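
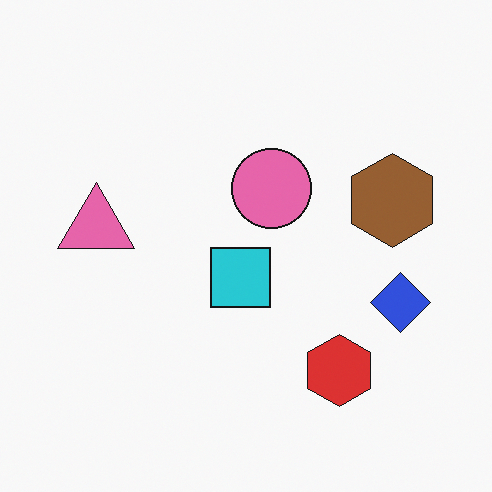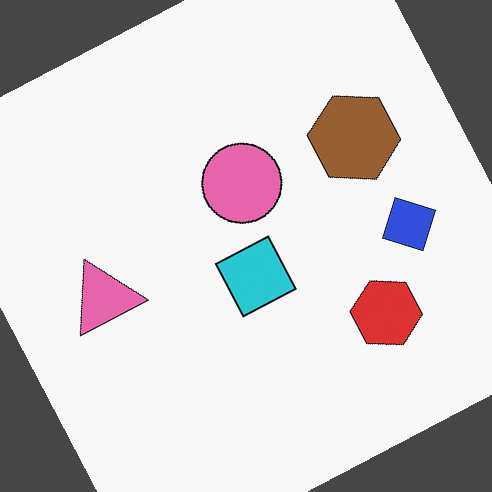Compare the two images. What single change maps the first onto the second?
Rotated counter-clockwise by a clearly visible amount.

Every shape is tilted by the same angle and the image corners show triangular fill wedges — a whole-image rotation by a non-right angle.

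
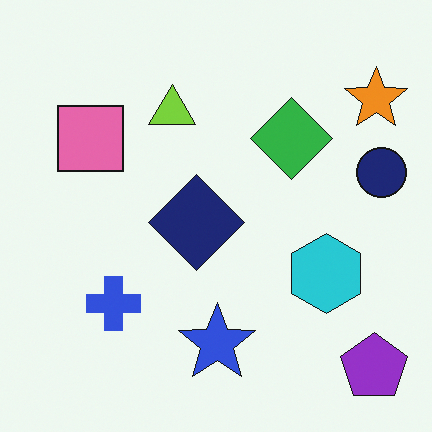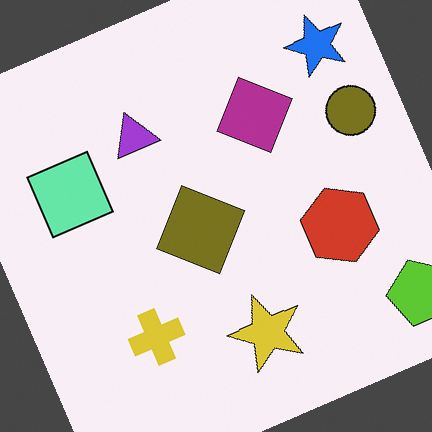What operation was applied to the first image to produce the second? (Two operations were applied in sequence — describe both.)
The transformation is: hue-shifted through roughly half the color wheel, then rotated counter-clockwise by a clearly visible amount.

Every shape's color has rotated by the same amount around the hue wheel — a uniform hue shift. Every shape is tilted by the same angle and the image corners show triangular fill wedges — a whole-image rotation by a non-right angle.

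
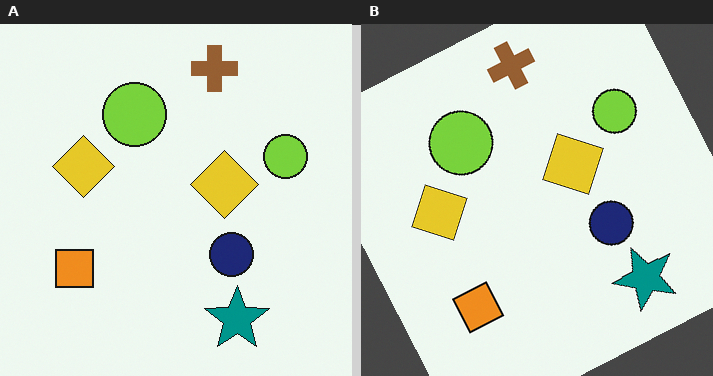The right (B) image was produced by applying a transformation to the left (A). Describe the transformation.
It was rotated counter-clockwise by a moderate amount.

Every shape is tilted by the same angle and the image corners show triangular fill wedges — a whole-image rotation by a non-right angle.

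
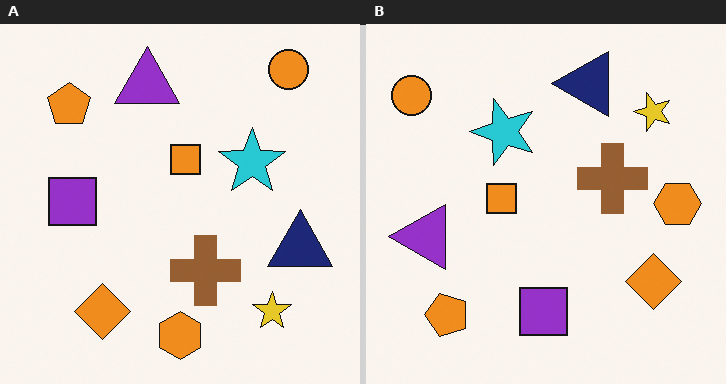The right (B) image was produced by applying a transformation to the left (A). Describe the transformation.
This is the original image rotated 90° counter-clockwise.

The orange circle sits in the top-right of the left (A) image and the top-left of the right (B) — consistent with a whole-image 90° counter-clockwise rotation.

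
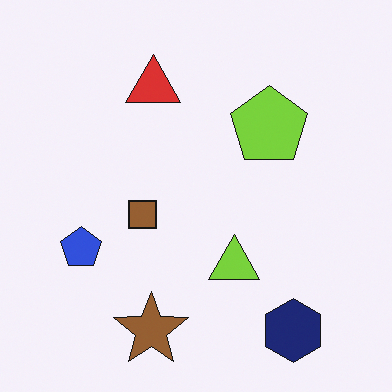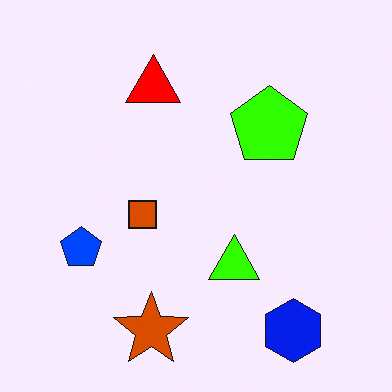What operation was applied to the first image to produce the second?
The image was made much more vivid (saturation change).

All colors are more vivid — a global saturation change.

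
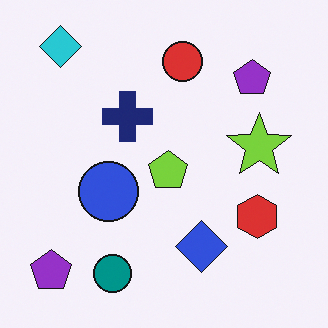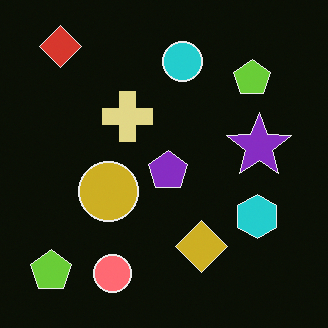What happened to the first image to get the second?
Color-inverted (negative).

The light background has become dark and every shape's color is its complement — a photographic negative.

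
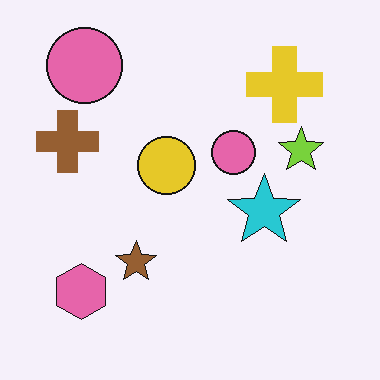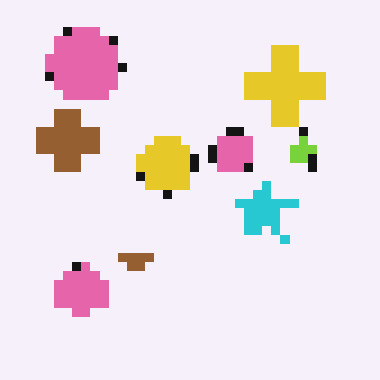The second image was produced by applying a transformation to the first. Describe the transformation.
The image was heavily pixelated into large blocks.

Shapes are reduced to large square blocks; fine edges and outlines are lost — a downscale-then-upscale (mosaic) effect.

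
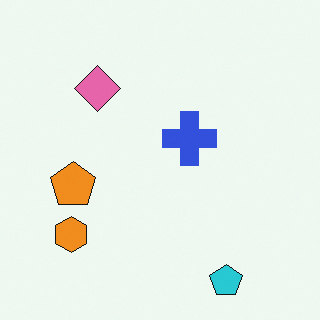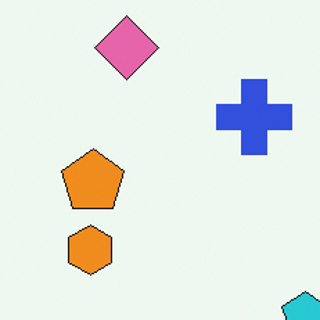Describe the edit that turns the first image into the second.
This is the original image cropped to a modestly smaller region and rescaled.

The visible shapes are larger and the field of view is narrower; shapes near the original edges may be partly or wholly outside the frame — a crop-and-rescale.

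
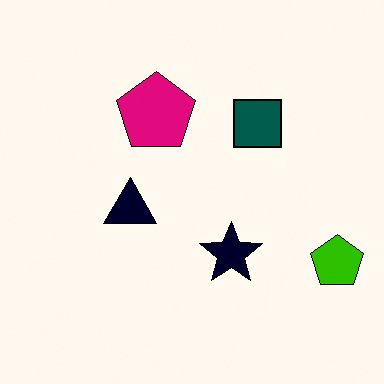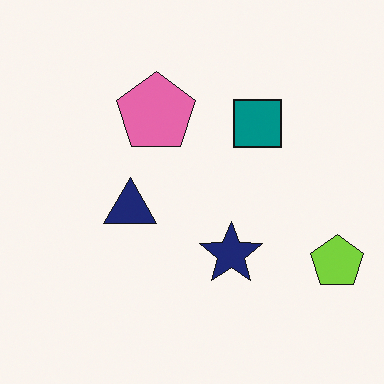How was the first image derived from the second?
The first image is the second given much higher contrast.

Tones are pushed away from mid-grey across the whole image — a global contrast change.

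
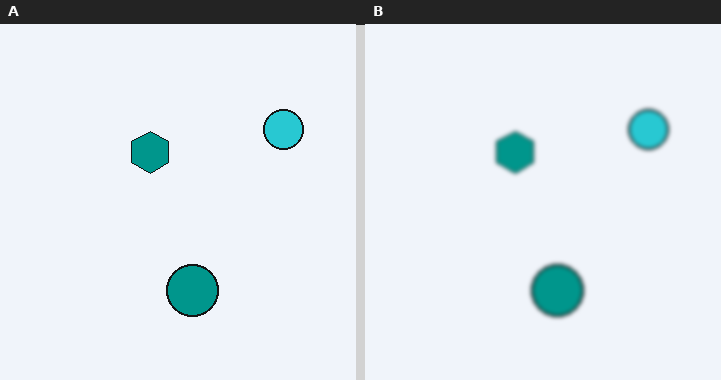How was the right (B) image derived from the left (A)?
The right (B) image is the left (A) slightly softened.

Shape edges and outlines are uniformly softened across the whole image.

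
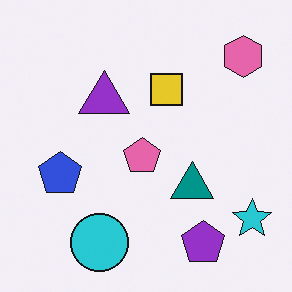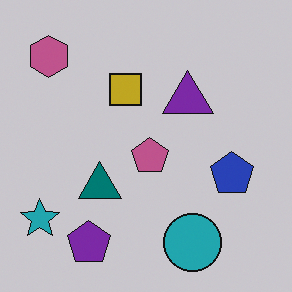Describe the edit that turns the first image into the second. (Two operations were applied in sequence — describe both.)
It was flipped horizontally (left ↔ right), then darkened a little.

The cyan star is in the bottom-right of the first image and the bottom-left of the second — shapes on opposite sides of the vertical midline have swapped in a mirror flip. Every pixel — background and shapes alike — is uniformly darkened.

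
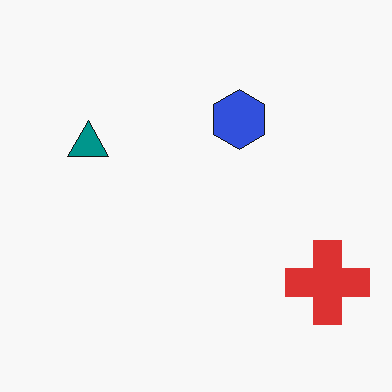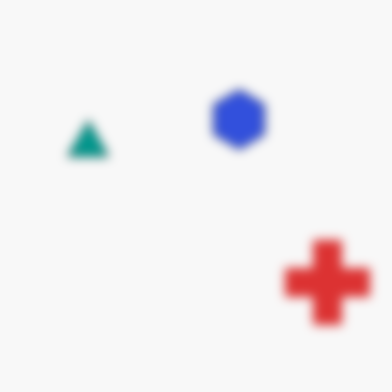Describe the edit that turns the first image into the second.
The transformation is: strongly gaussian-blurred.

Shape edges and outlines are uniformly softened across the whole image.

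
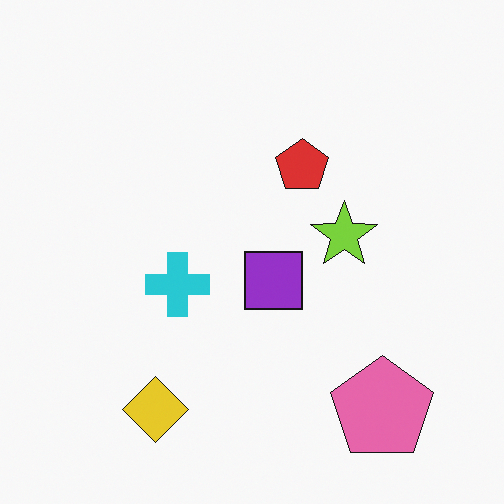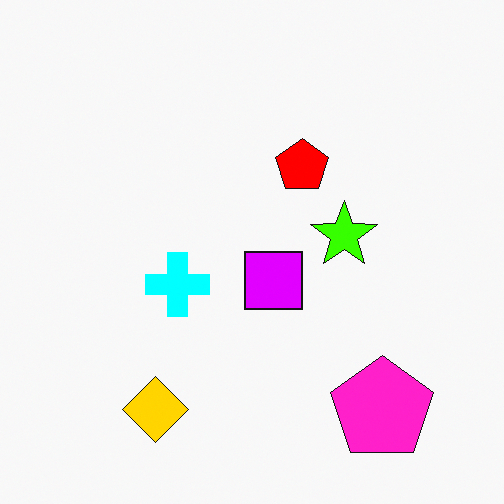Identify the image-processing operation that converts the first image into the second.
This is the original image made much more vivid (saturation change).

All colors are more vivid — a global saturation change.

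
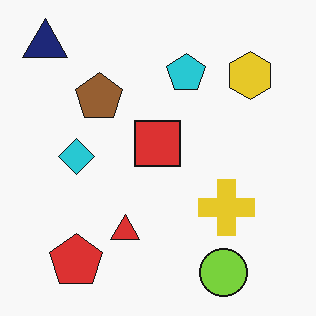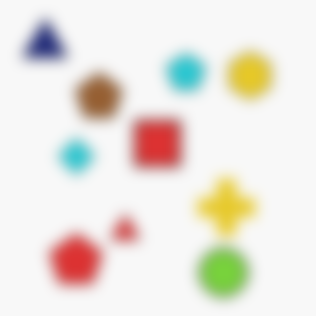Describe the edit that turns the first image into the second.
The image was strongly gaussian-blurred.

Shape edges and outlines are uniformly softened across the whole image.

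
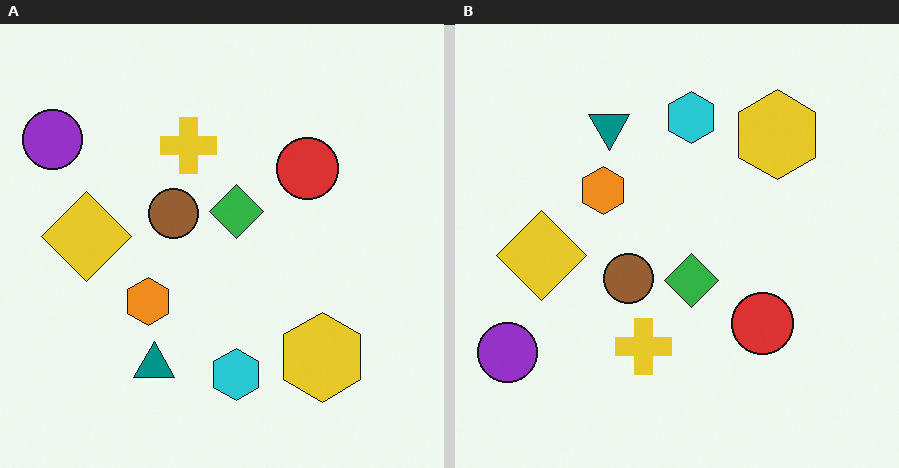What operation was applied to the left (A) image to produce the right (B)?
Flipped vertically (top ↔ bottom).

The cyan hexagon is in the bottom of the left (A) image and the top of the right (B) — shapes on opposite sides of the horizontal midline have swapped in a mirror flip.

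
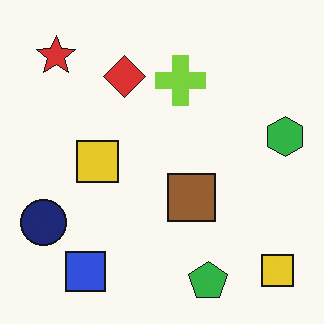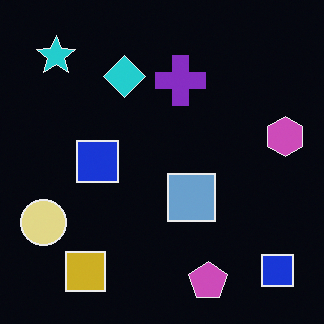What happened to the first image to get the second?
The second image is the first color-inverted (negative).

The light background has become dark and every shape's color is its complement — a photographic negative.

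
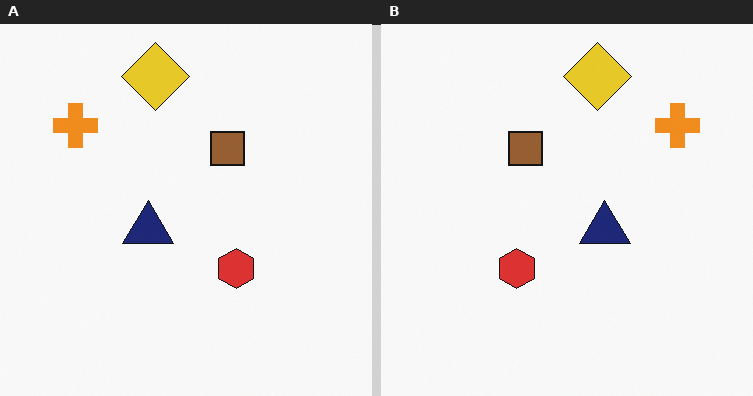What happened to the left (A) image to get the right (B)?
The right (B) image is the left (A) flipped horizontally (left ↔ right).

The orange cross is in the top-left of the left (A) image and the top-right of the right (B) — shapes on opposite sides of the vertical midline have swapped in a mirror flip.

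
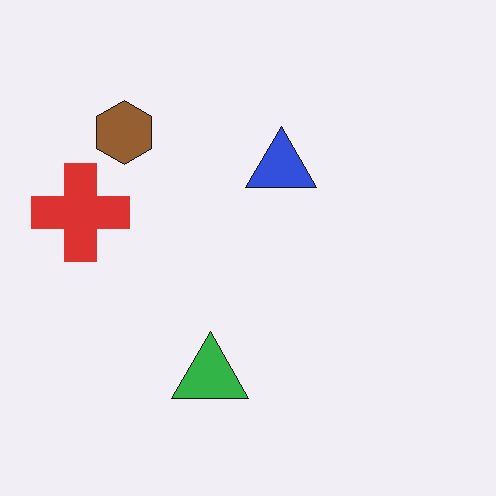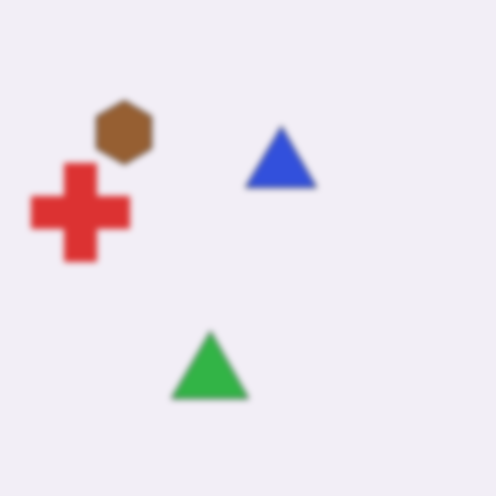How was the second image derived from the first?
The image was noticeably gaussian-blurred.

Shape edges and outlines are uniformly softened across the whole image.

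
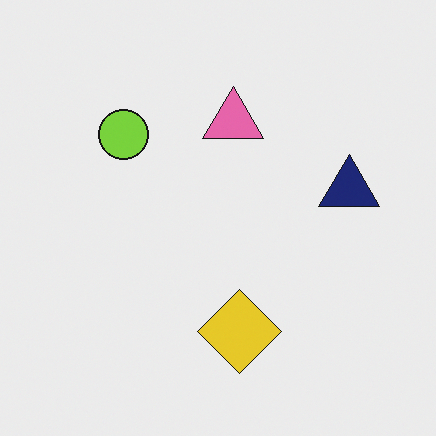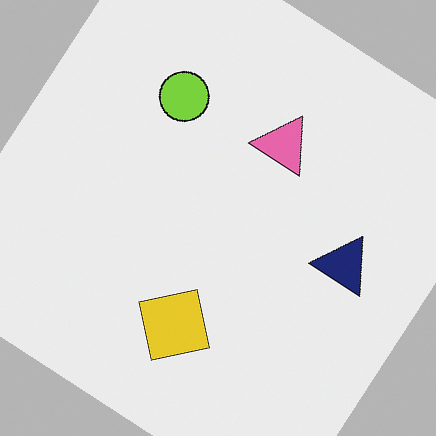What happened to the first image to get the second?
The transformation is: rotated clockwise by a large amount — several tens of degrees.

Every shape is tilted by the same angle and the image corners show triangular fill wedges — a whole-image rotation by a non-right angle.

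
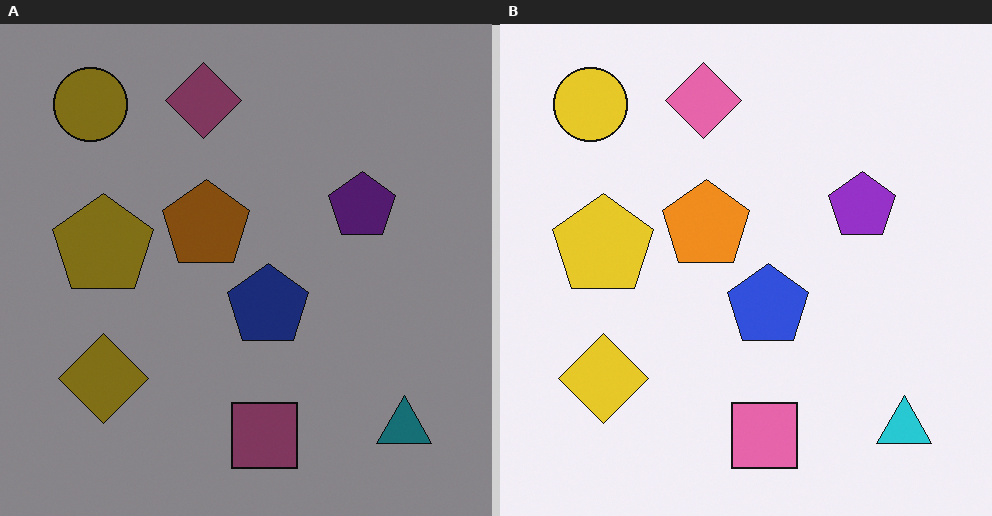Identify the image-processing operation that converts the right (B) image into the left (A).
It was darkened a lot.

Every pixel — background and shapes alike — is uniformly darkened.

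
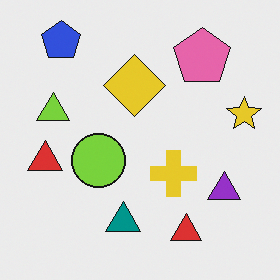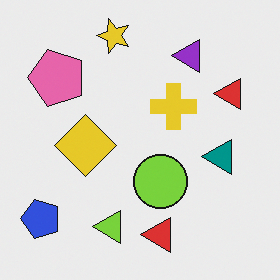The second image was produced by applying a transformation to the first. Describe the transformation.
The image was rotated 90° counter-clockwise.

The blue pentagon sits in the top-left of the first image and the bottom-left of the second — consistent with a whole-image 90° counter-clockwise rotation.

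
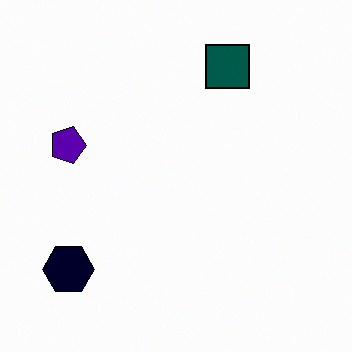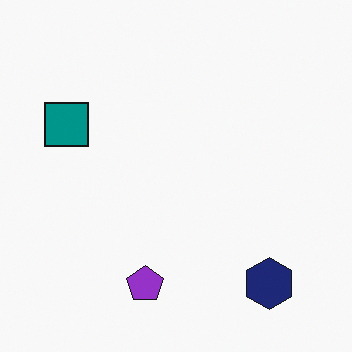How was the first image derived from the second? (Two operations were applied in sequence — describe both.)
It was rotated 90° clockwise, then given much higher contrast.

The navy hexagon sits in the bottom-right of the second image and the bottom-left of the first — consistent with a whole-image 90° clockwise rotation. Tones are pushed away from mid-grey across the whole image — a global contrast change.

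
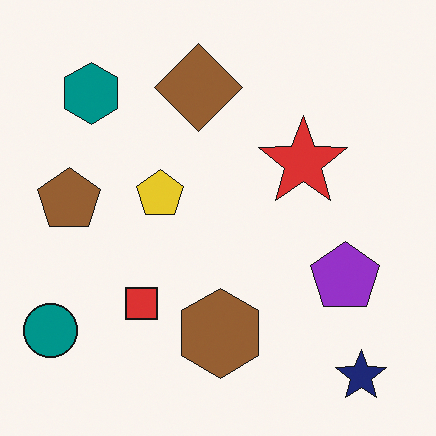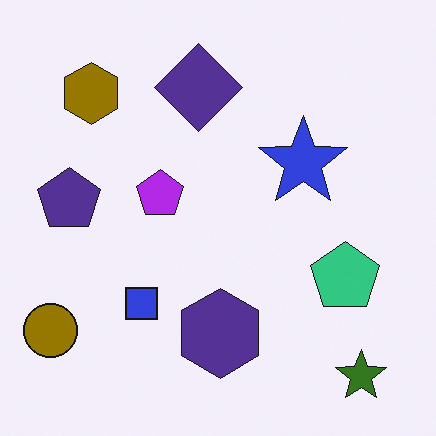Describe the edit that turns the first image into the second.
Hue-shifted by a large amount.

Every shape's color has rotated by the same amount around the hue wheel — a uniform hue shift.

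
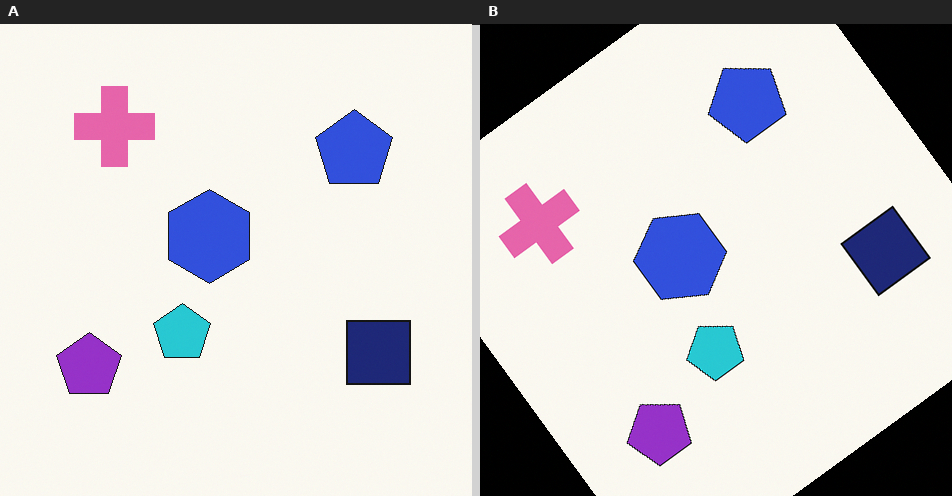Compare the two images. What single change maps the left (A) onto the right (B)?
The transformation is: rotated counter-clockwise by a large amount — several tens of degrees.

Every shape is tilted by the same angle and the image corners show triangular fill wedges — a whole-image rotation by a non-right angle.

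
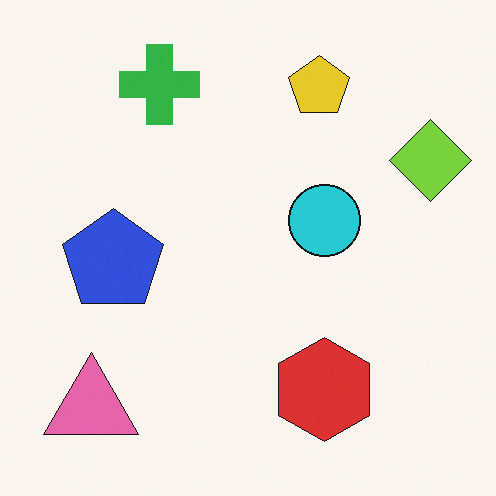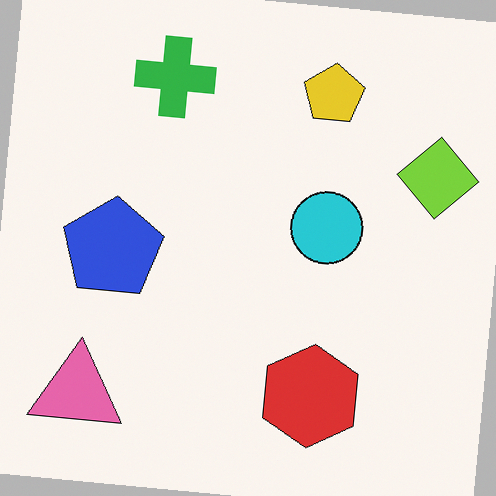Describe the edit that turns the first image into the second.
This is the original image rotated clockwise by a slight angle.

Every shape is tilted by the same angle and the image corners show triangular fill wedges — a whole-image rotation by a non-right angle.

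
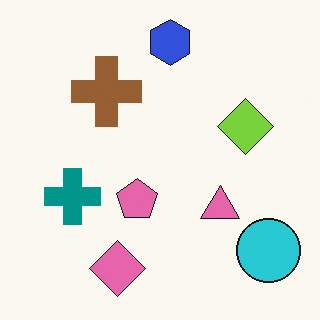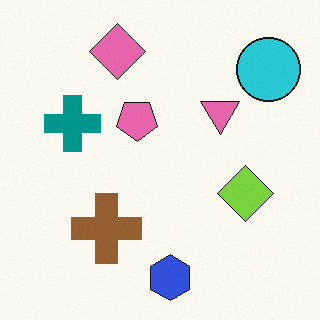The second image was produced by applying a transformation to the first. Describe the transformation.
The second image is the first flipped vertically (top ↔ bottom).

The blue hexagon is in the top of the first image and the bottom of the second — shapes on opposite sides of the horizontal midline have swapped in a mirror flip.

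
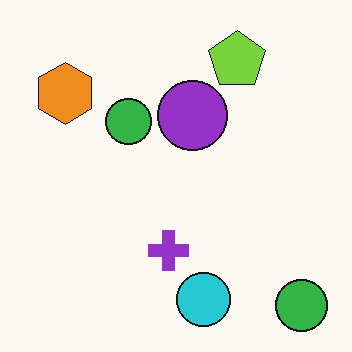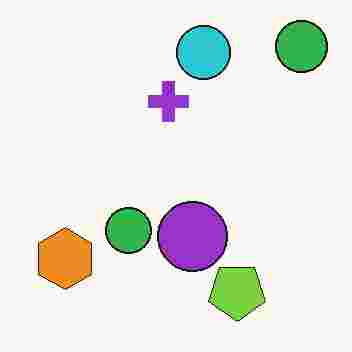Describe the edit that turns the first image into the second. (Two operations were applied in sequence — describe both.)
Heavily JPEG-compressed with obvious blocking artifacts, then flipped vertically (top ↔ bottom).

Blocky 8×8 compression artifacts appear around shape edges and the flat background shows ringing — characteristic JPEG degradation. The cyan circle is in the bottom of the first image and the top of the second — shapes on opposite sides of the horizontal midline have swapped in a mirror flip.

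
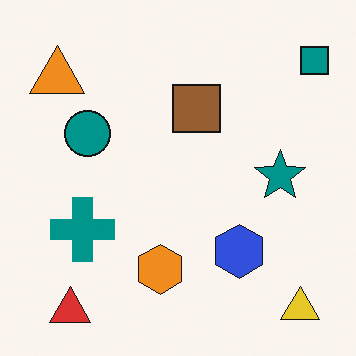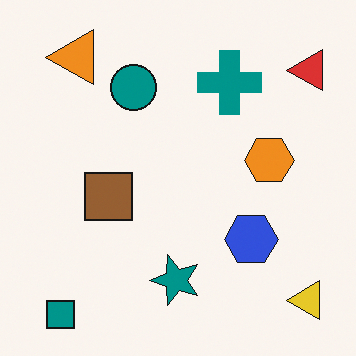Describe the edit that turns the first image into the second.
The image was transposed (reflected across the top-left ↔ bottom-right diagonal).

Shapes have swapped their row and column positions — what was in the top-right is now in the bottom-left — a diagonal reflection.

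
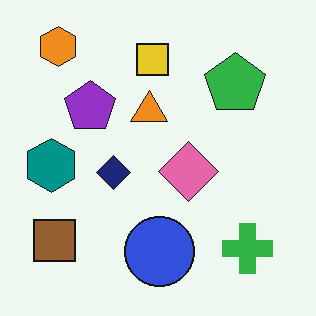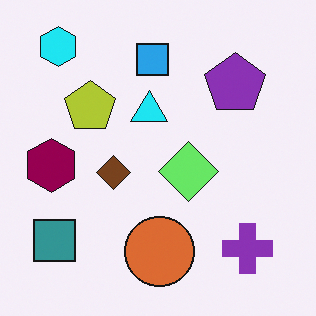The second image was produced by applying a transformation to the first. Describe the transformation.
Hue-shifted by a moderate amount.

Every shape's color has rotated by the same amount around the hue wheel — a uniform hue shift.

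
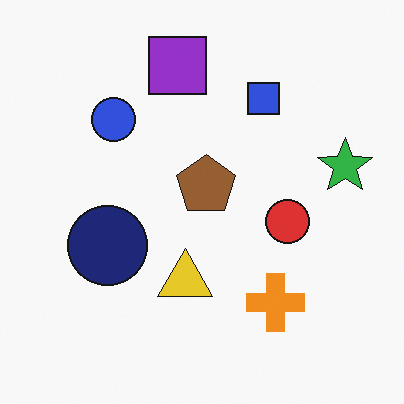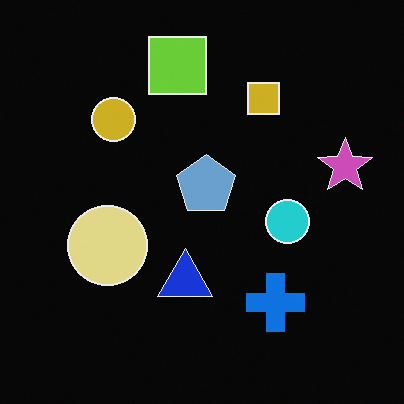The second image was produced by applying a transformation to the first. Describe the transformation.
The image was color-inverted (negative).

The light background has become dark and every shape's color is its complement — a photographic negative.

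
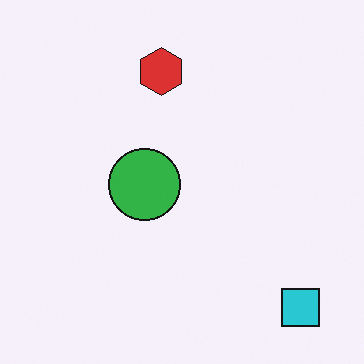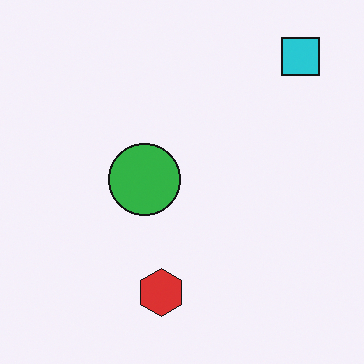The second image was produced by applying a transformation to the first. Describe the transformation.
This is the original image flipped vertically (top ↔ bottom).

The cyan square is in the bottom-right of the first image and the top-right of the second — shapes on opposite sides of the horizontal midline have swapped in a mirror flip.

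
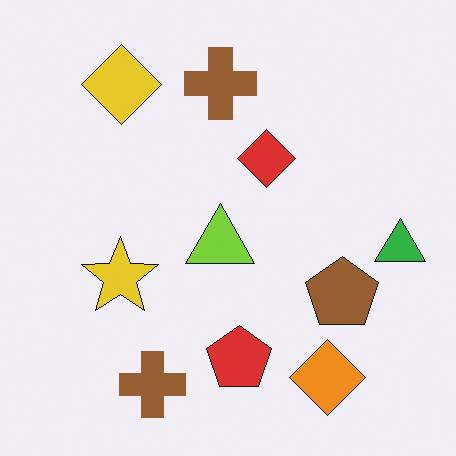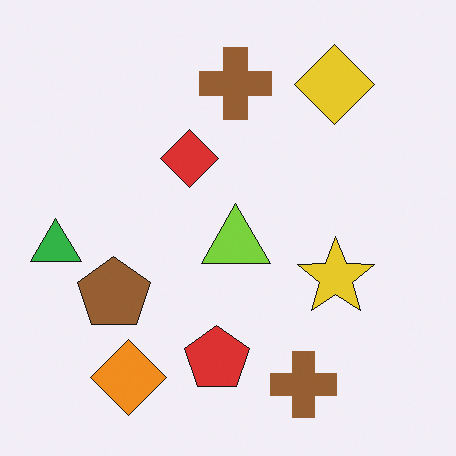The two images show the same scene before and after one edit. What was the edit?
It was flipped horizontally (left ↔ right).

The green triangle is in the right of the first image and the left of the second — shapes on opposite sides of the vertical midline have swapped in a mirror flip.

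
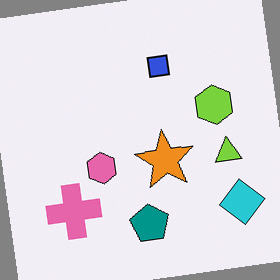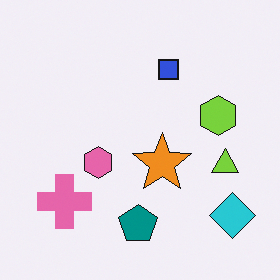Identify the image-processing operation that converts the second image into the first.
It was rotated counter-clockwise by a few degrees.

Every shape is tilted by the same angle and the image corners show triangular fill wedges — a whole-image rotation by a non-right angle.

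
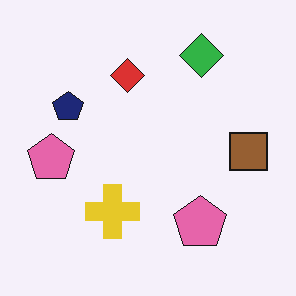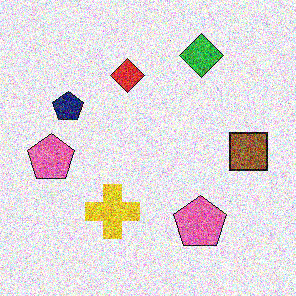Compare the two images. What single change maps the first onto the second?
It was degraded with strong gaussian noise.

Random speckle covers the whole image, including the flat background.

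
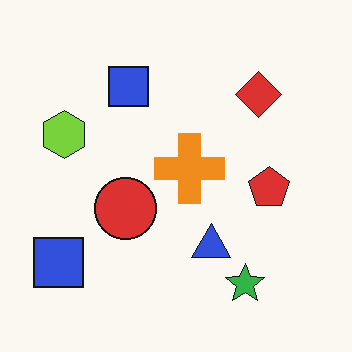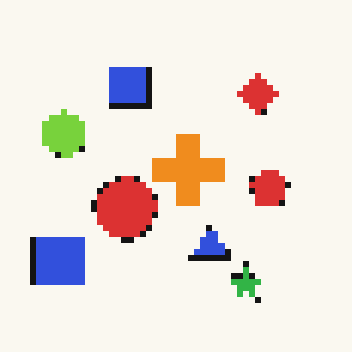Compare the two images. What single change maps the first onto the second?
Moderately pixelated.

Shapes are reduced to large square blocks; fine edges and outlines are lost — a downscale-then-upscale (mosaic) effect.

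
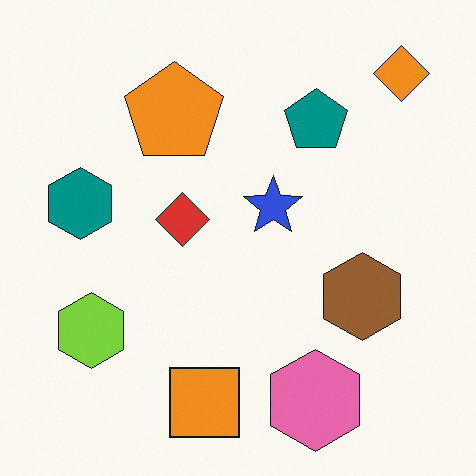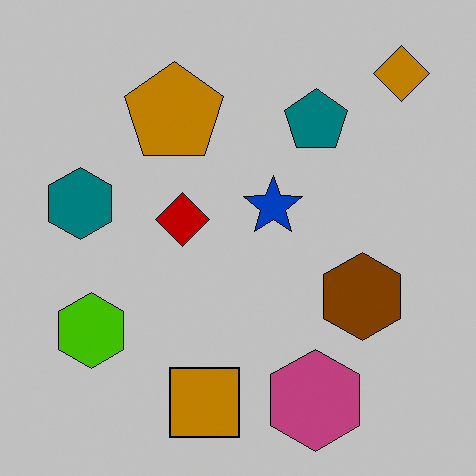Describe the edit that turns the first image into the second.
The image was aggressively posterized.

Each flat color has snapped to a coarser quantized level — most visibly, the near-white background has dropped to a flat grey.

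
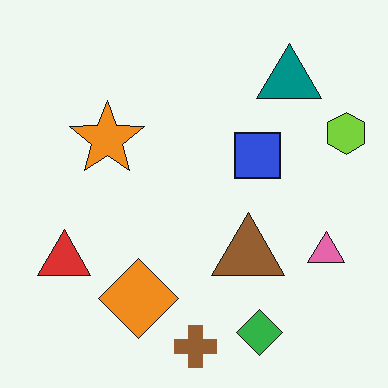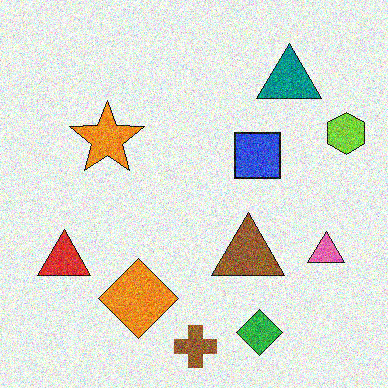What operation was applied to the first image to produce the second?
The image was degraded with a thick layer of grain.

Random speckle covers the whole image, including the flat background.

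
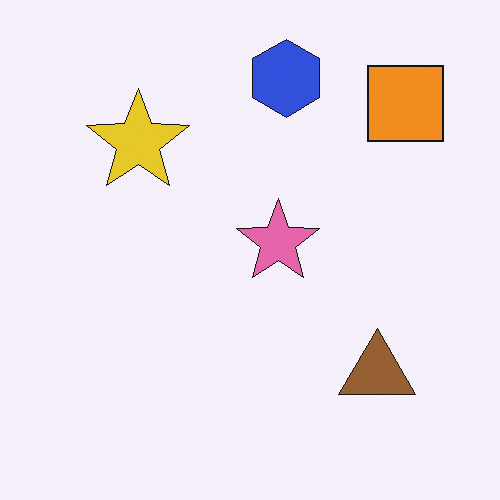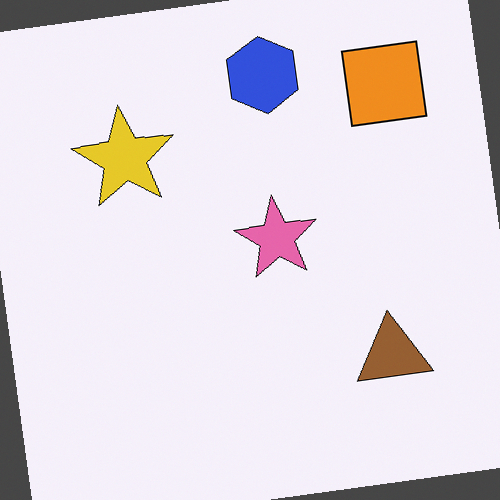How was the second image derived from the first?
It was rotated counter-clockwise by a few degrees.

Every shape is tilted by the same angle and the image corners show triangular fill wedges — a whole-image rotation by a non-right angle.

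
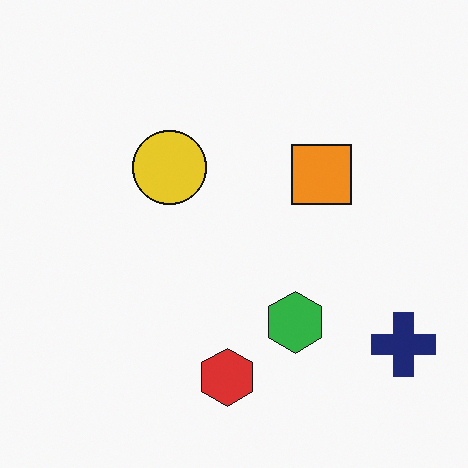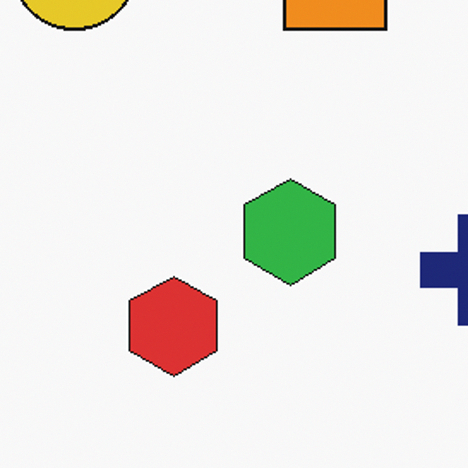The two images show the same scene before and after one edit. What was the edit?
The transformation is: cropped to a noticeably smaller region and rescaled.

The visible shapes are larger and the field of view is narrower; shapes near the original edges may be partly or wholly outside the frame — a crop-and-rescale.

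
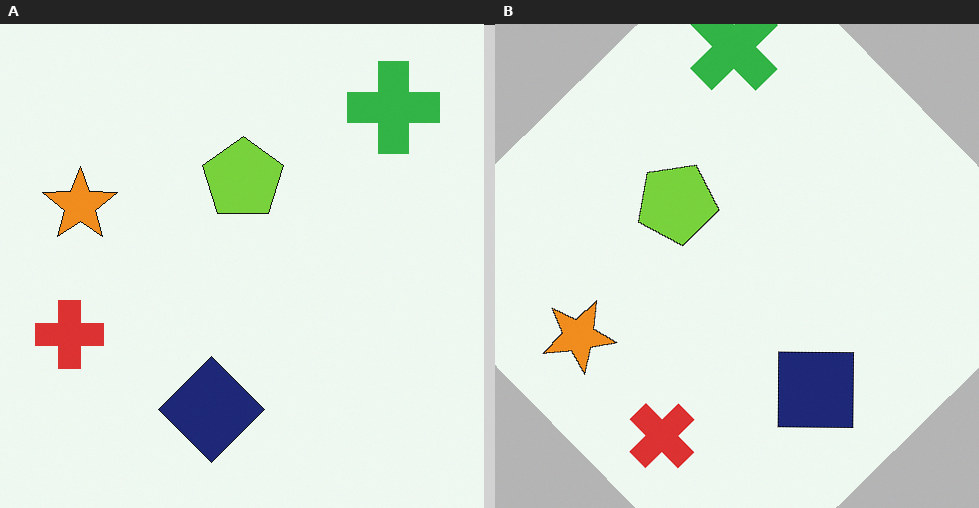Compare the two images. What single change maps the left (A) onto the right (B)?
It was rotated counter-clockwise by a large amount — several tens of degrees.

Every shape is tilted by the same angle and the image corners show triangular fill wedges — a whole-image rotation by a non-right angle.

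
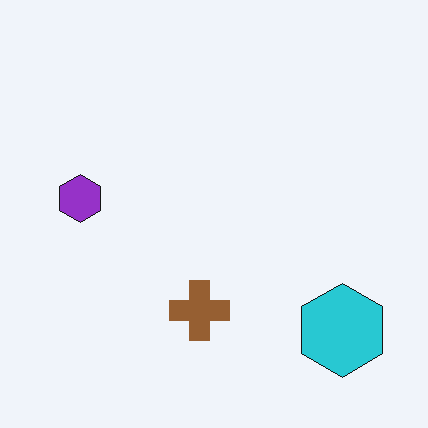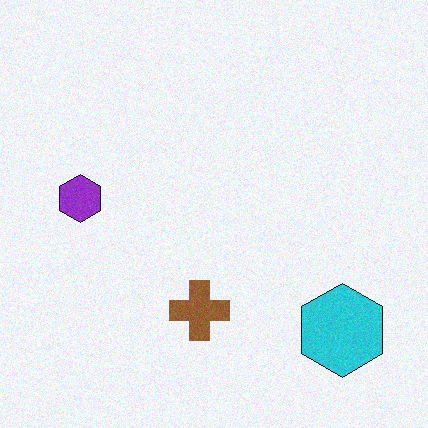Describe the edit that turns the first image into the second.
It was degraded with a light layer of grain.

Random speckle covers the whole image, including the flat background.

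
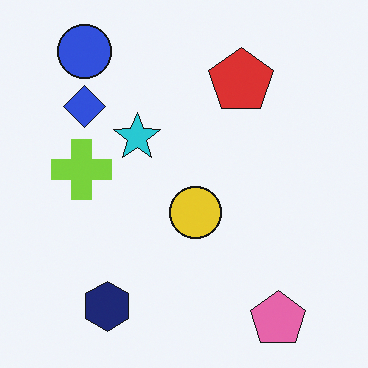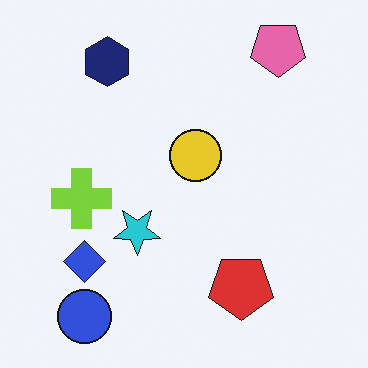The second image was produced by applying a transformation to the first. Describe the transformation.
The image was flipped vertically (top ↔ bottom).

The pink pentagon is in the bottom-right of the first image and the top-right of the second — shapes on opposite sides of the horizontal midline have swapped in a mirror flip.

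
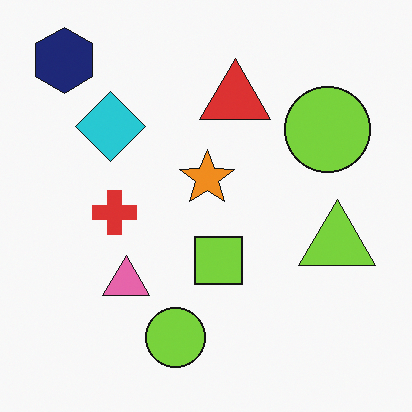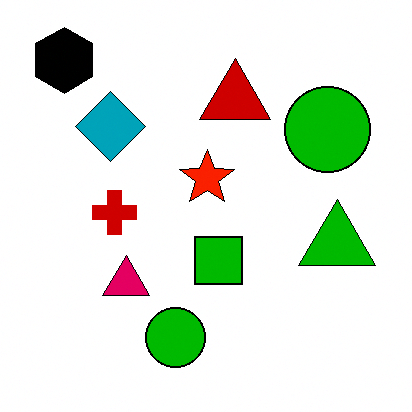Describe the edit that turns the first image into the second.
The image was given much higher contrast.

Tones are pushed away from mid-grey across the whole image — a global contrast change.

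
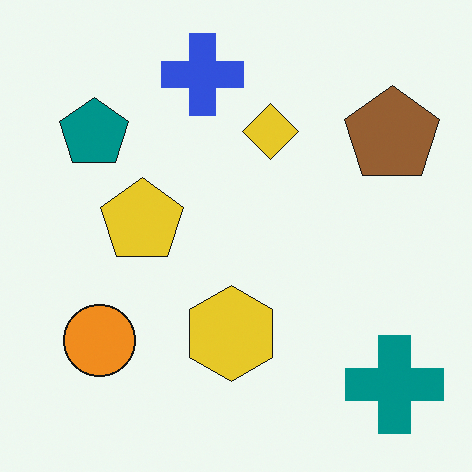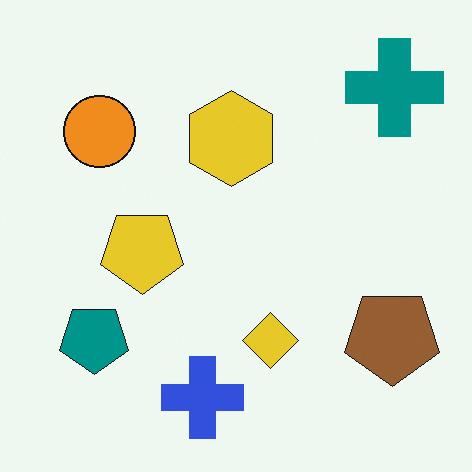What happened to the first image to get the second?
The image was flipped vertically (top ↔ bottom).

The blue cross is in the top of the first image and the bottom of the second — shapes on opposite sides of the horizontal midline have swapped in a mirror flip.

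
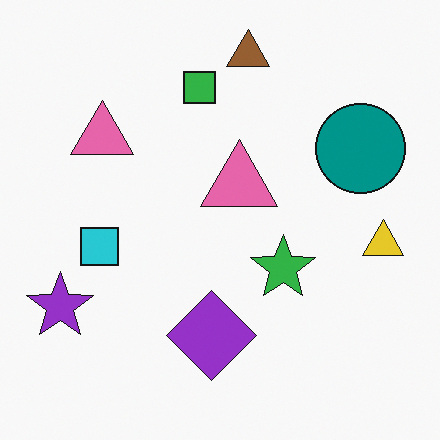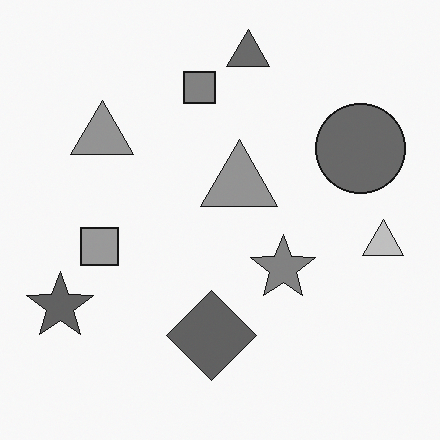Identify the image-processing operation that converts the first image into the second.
The image was converted to grayscale.

All color is removed — every shape is now a shade of grey.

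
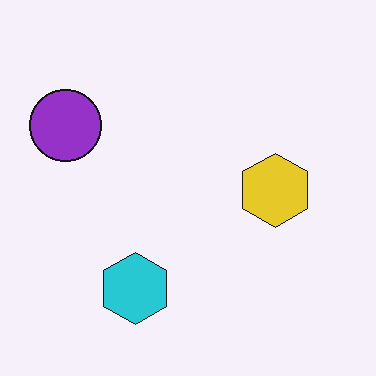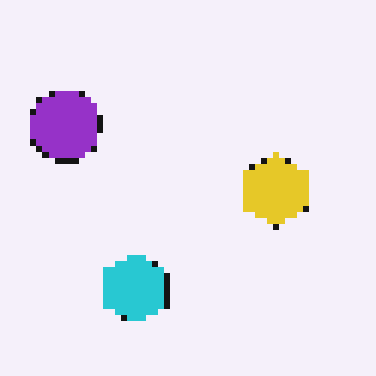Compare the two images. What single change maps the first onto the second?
Pixelated into visible square blocks.

Shapes are reduced to large square blocks; fine edges and outlines are lost — a downscale-then-upscale (mosaic) effect.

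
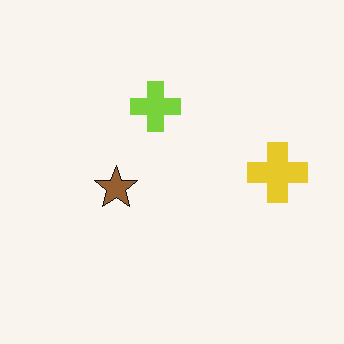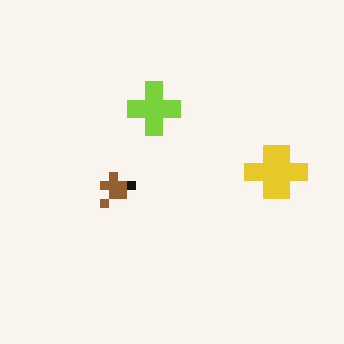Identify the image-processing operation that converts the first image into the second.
Coarsely pixelated.

Shapes are reduced to large square blocks; fine edges and outlines are lost — a downscale-then-upscale (mosaic) effect.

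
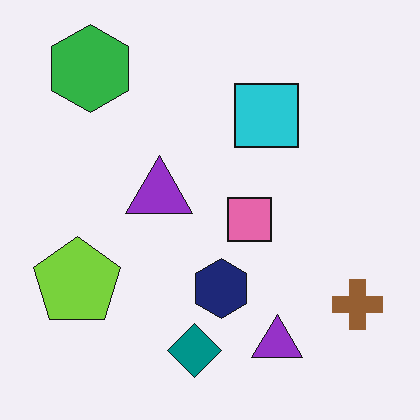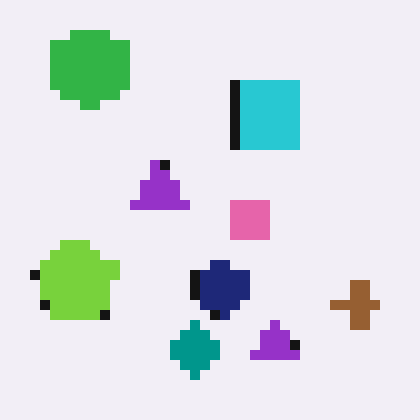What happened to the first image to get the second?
The transformation is: coarsely pixelated.

Shapes are reduced to large square blocks; fine edges and outlines are lost — a downscale-then-upscale (mosaic) effect.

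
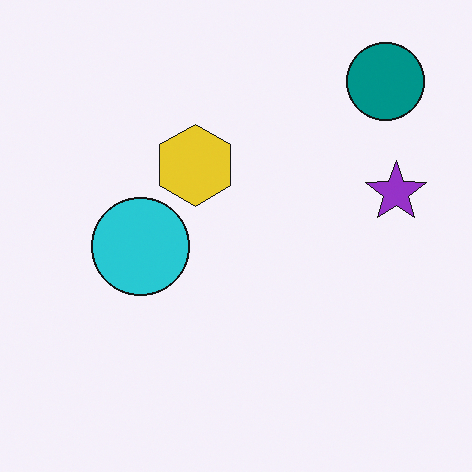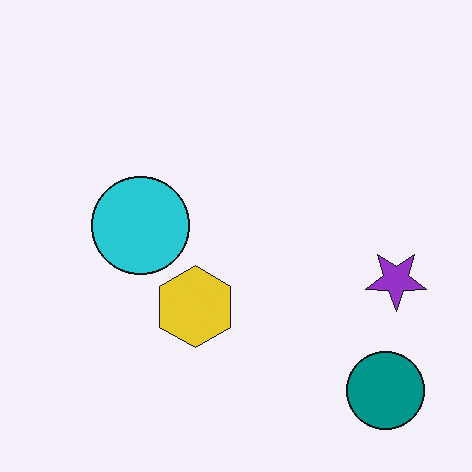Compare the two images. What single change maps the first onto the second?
This is the original image flipped vertically (top ↔ bottom).

The teal circle is in the top-right of the first image and the bottom-right of the second — shapes on opposite sides of the horizontal midline have swapped in a mirror flip.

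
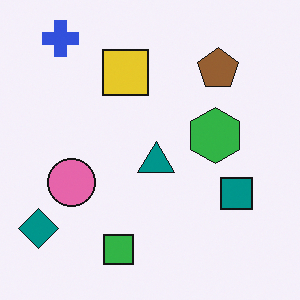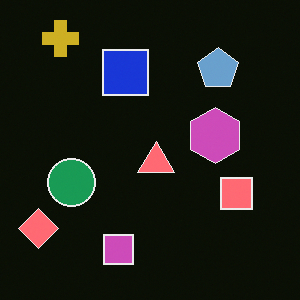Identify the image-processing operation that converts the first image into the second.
The second image is the first color-inverted (negative).

The light background has become dark and every shape's color is its complement — a photographic negative.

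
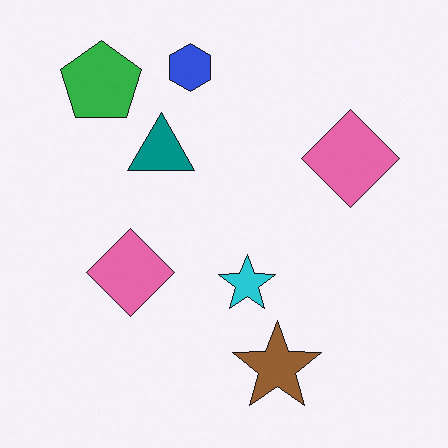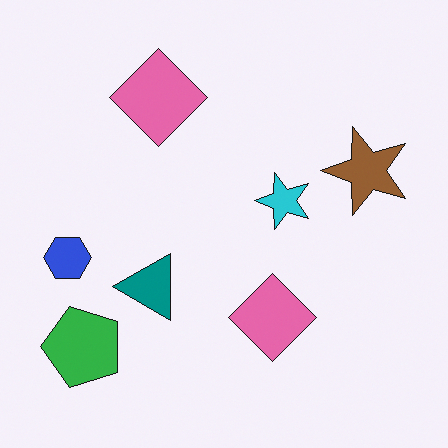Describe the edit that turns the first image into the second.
The image was rotated 90° counter-clockwise.

The green pentagon sits in the top-left of the first image and the bottom-left of the second — consistent with a whole-image 90° counter-clockwise rotation.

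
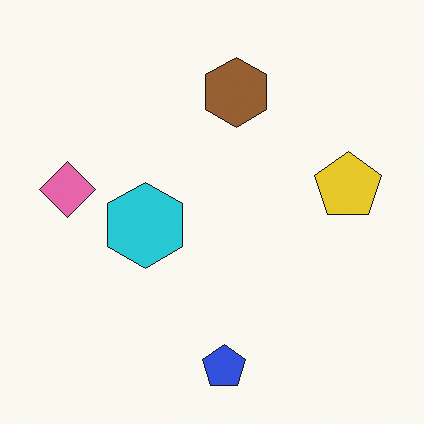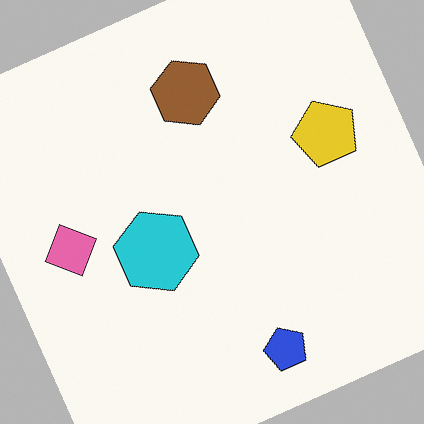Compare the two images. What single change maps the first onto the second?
The second image is the first rotated counter-clockwise by a moderate amount.

Every shape is tilted by the same angle and the image corners show triangular fill wedges — a whole-image rotation by a non-right angle.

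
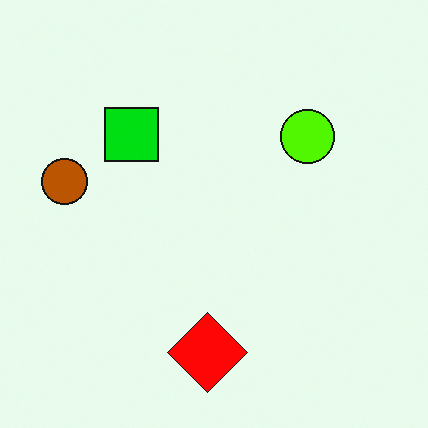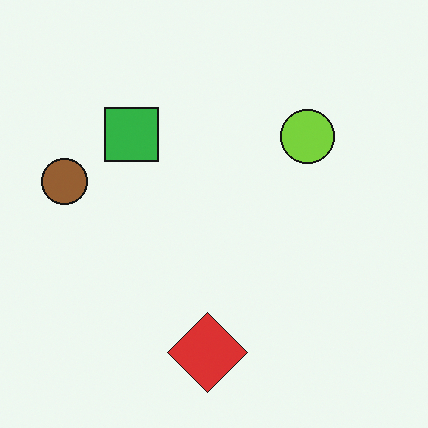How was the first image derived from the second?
Made much more vivid (saturation change).

All colors are more vivid — a global saturation change.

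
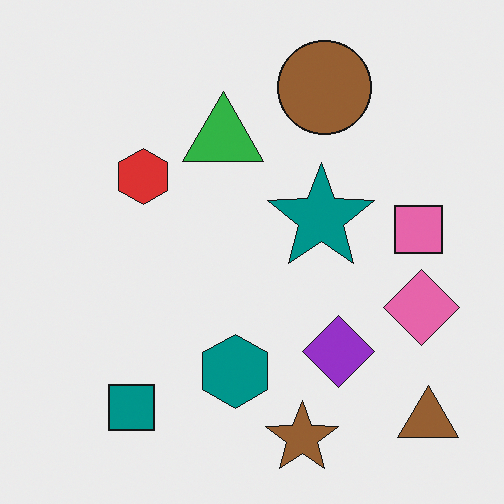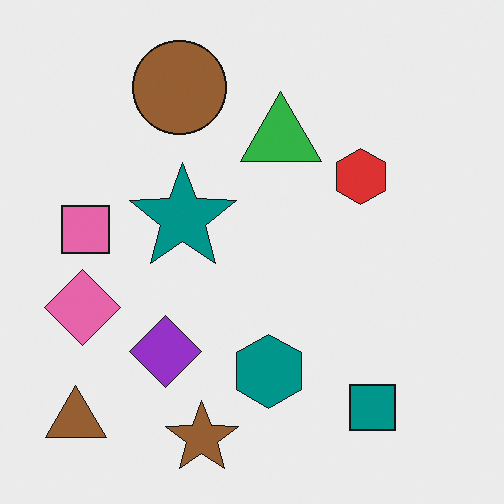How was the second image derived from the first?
Flipped horizontally (left ↔ right).

The brown triangle is in the bottom-right of the first image and the bottom-left of the second — shapes on opposite sides of the vertical midline have swapped in a mirror flip.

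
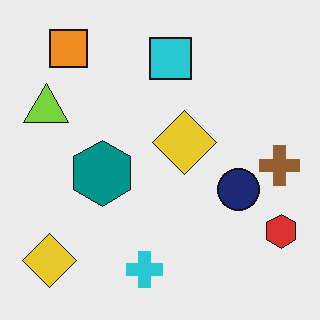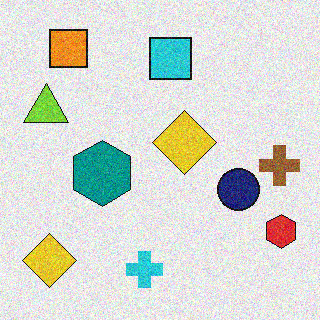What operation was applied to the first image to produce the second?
The image was degraded with visible gaussian noise.

Random speckle covers the whole image, including the flat background.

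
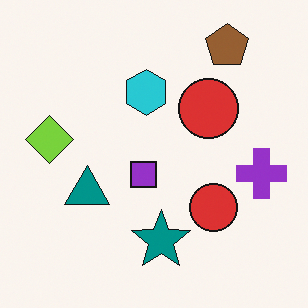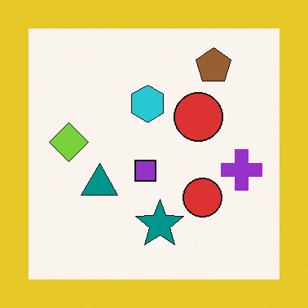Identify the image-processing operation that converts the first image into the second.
It was framed with a yellow border.

A solid yellow frame runs around the edge of the second image, with the content slightly shrunk inside it.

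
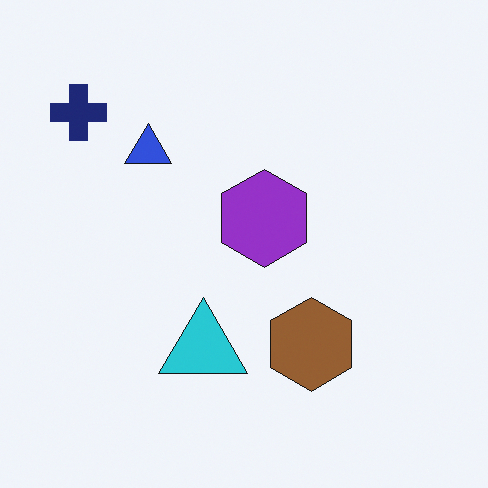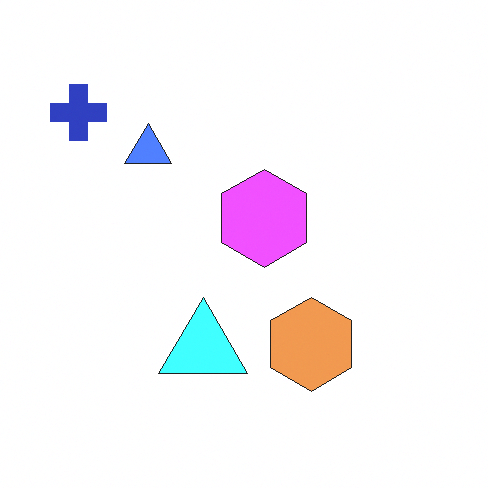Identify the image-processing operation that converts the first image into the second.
Brightened a lot.

Every pixel — background and shapes alike — is uniformly brightened.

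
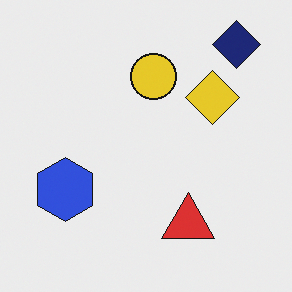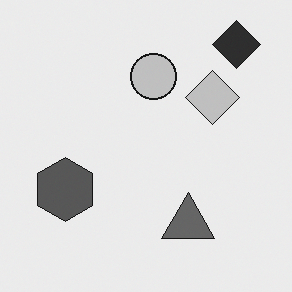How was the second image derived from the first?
The image was converted to grayscale.

All color is removed — every shape is now a shade of grey.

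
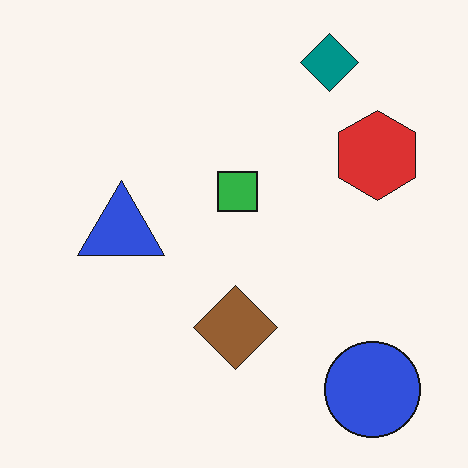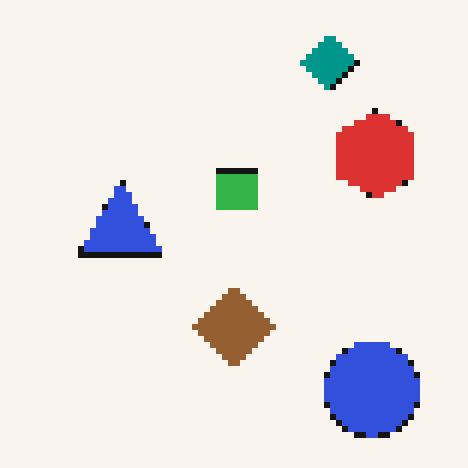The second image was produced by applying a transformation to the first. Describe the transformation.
This is the original image moderately pixelated.

Shapes are reduced to large square blocks; fine edges and outlines are lost — a downscale-then-upscale (mosaic) effect.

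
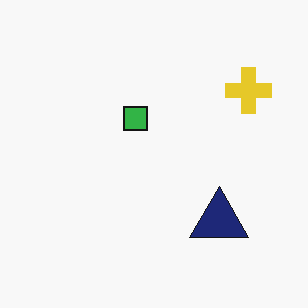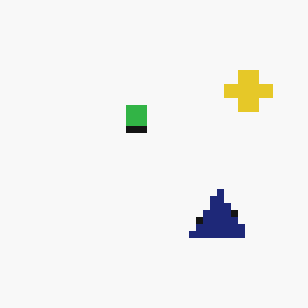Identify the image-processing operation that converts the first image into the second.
The image was moderately pixelated.

Shapes are reduced to large square blocks; fine edges and outlines are lost — a downscale-then-upscale (mosaic) effect.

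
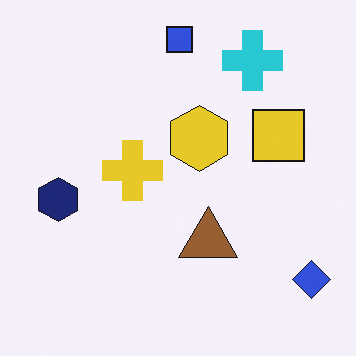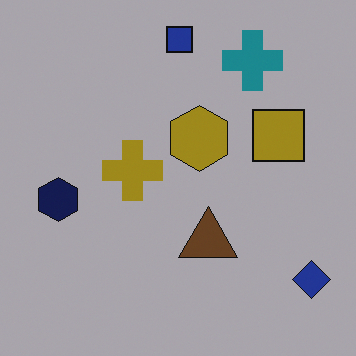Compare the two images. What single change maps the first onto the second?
The second image is the first darkened a lot.

Every pixel — background and shapes alike — is uniformly darkened.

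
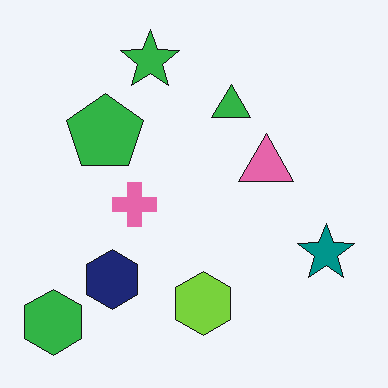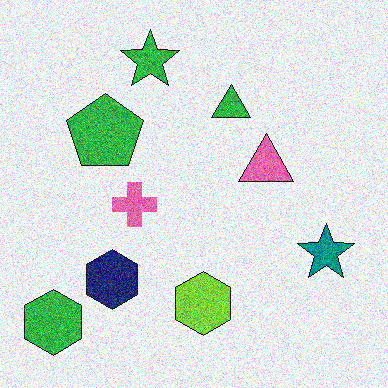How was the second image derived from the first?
The transformation is: degraded with a thick layer of grain.

Random speckle covers the whole image, including the flat background.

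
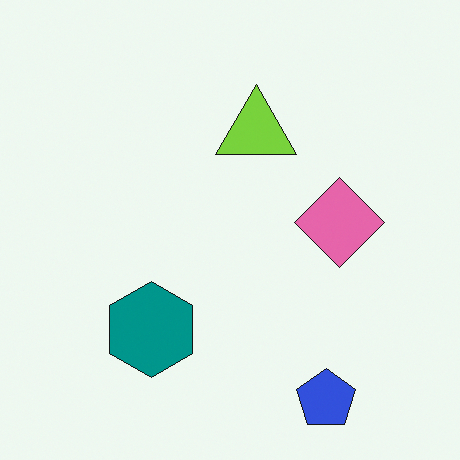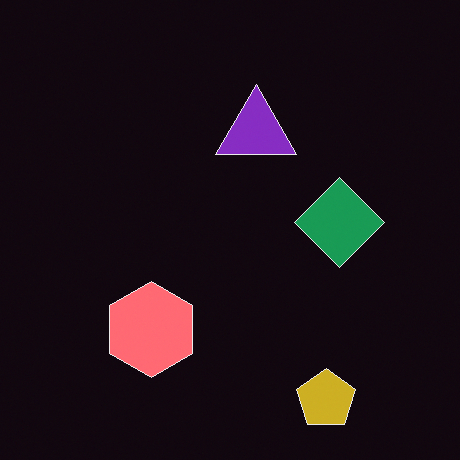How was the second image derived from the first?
The second image is the first color-inverted (negative).

The light background has become dark and every shape's color is its complement — a photographic negative.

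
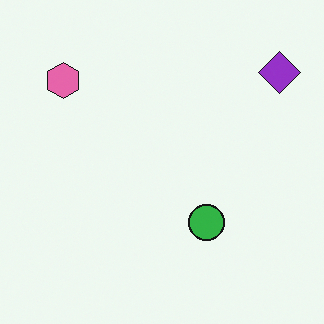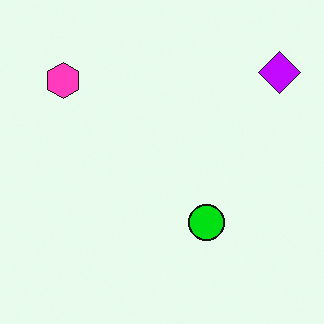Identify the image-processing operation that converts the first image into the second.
This is the original image heavily oversaturated.

All colors are more vivid — a global saturation change.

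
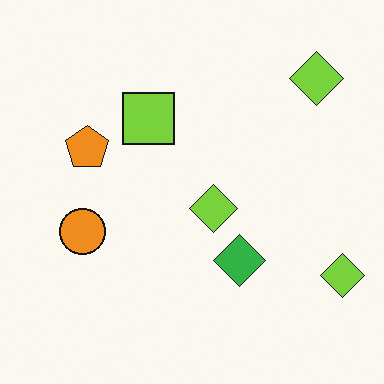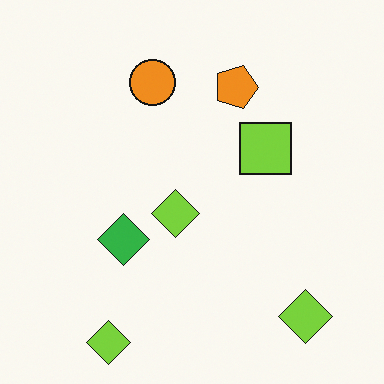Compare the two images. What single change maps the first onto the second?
The transformation is: rotated 90° clockwise.

The orange circle sits in the left of the first image and the top of the second — consistent with a whole-image 90° clockwise rotation.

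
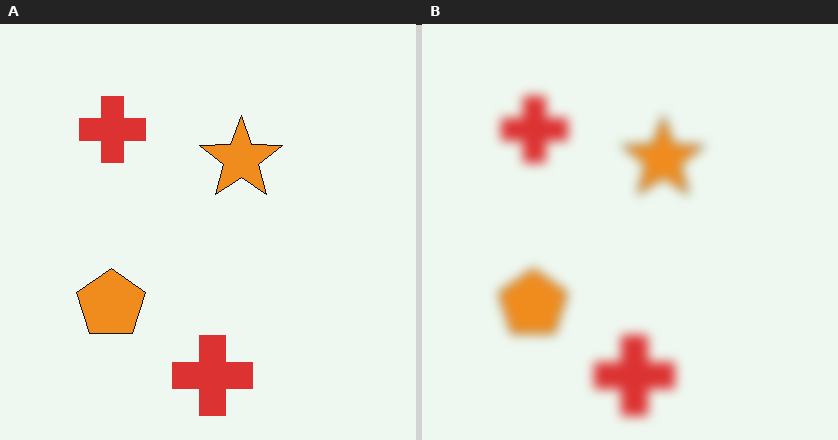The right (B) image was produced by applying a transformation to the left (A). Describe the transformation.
The right (B) image is the left (A) strongly gaussian-blurred.

Shape edges and outlines are uniformly softened across the whole image.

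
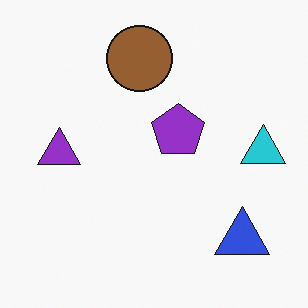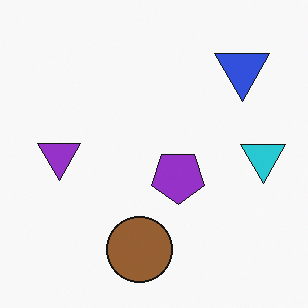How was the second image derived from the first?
The image was flipped vertically (top ↔ bottom).

The brown circle is in the top of the first image and the bottom of the second — shapes on opposite sides of the horizontal midline have swapped in a mirror flip.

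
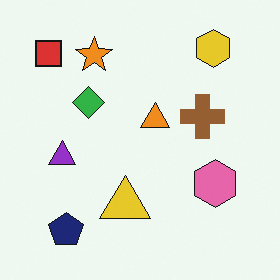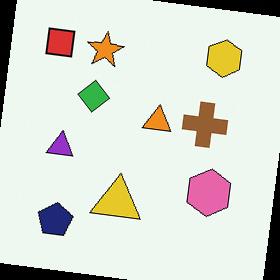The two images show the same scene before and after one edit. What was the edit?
It was rotated clockwise by a slight angle.

Every shape is tilted by the same angle and the image corners show triangular fill wedges — a whole-image rotation by a non-right angle.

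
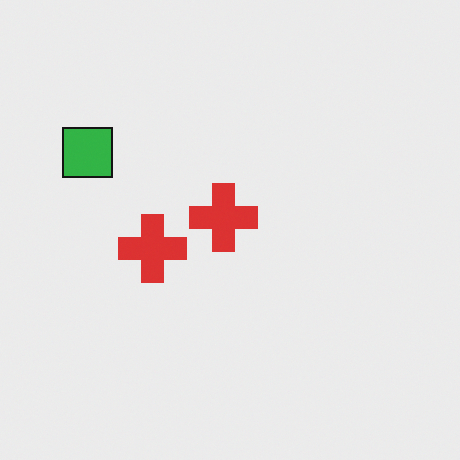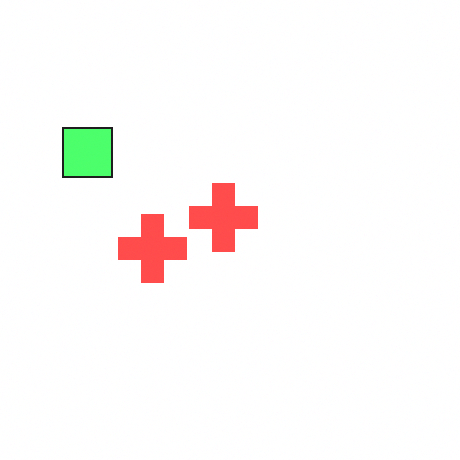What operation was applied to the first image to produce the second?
The image was brightened a lot.

Every pixel — background and shapes alike — is uniformly brightened.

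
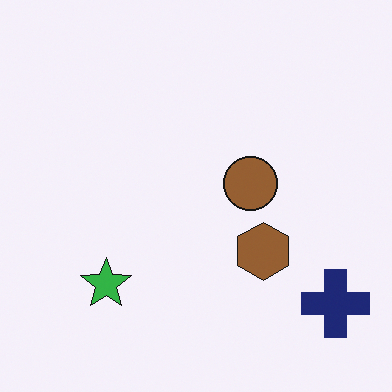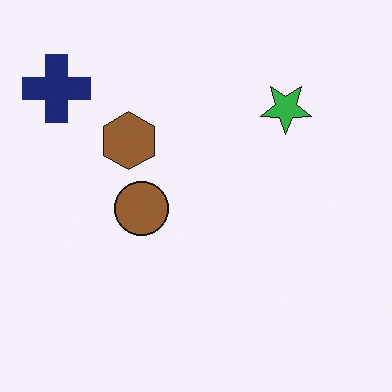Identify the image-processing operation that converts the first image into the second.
The transformation is: rotated 180°.

The navy cross sits in the bottom-right of the first image and the top-left of the second — consistent with a whole-image 180° rotation.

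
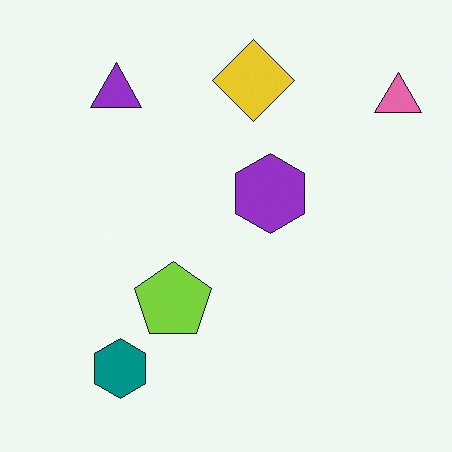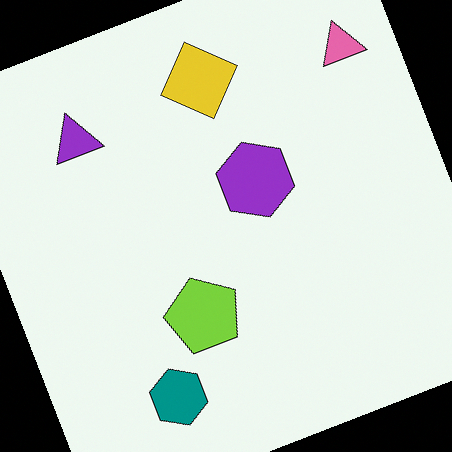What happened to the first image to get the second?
Rotated counter-clockwise by a moderate amount.

Every shape is tilted by the same angle and the image corners show triangular fill wedges — a whole-image rotation by a non-right angle.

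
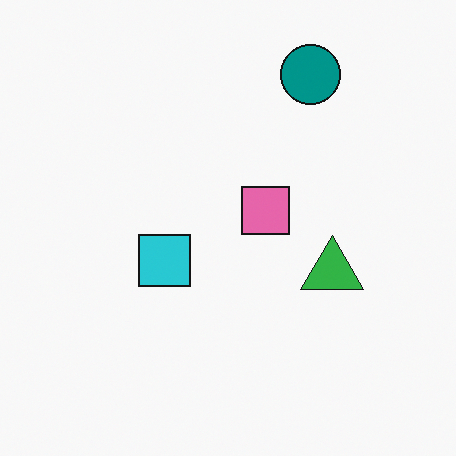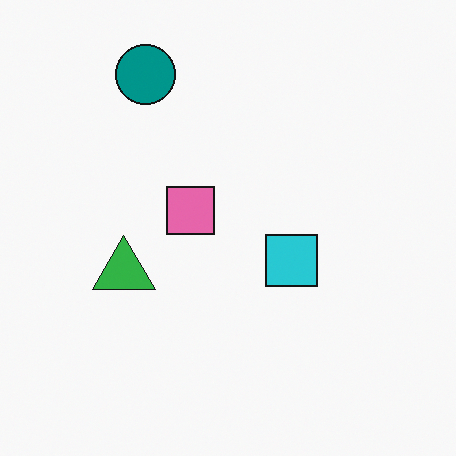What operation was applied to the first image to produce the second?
The transformation is: flipped horizontally (left ↔ right).

The green triangle is in the right of the first image and the left of the second — shapes on opposite sides of the vertical midline have swapped in a mirror flip.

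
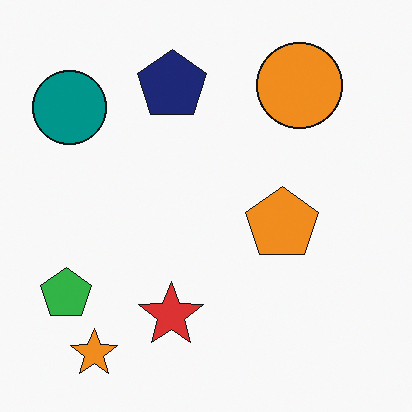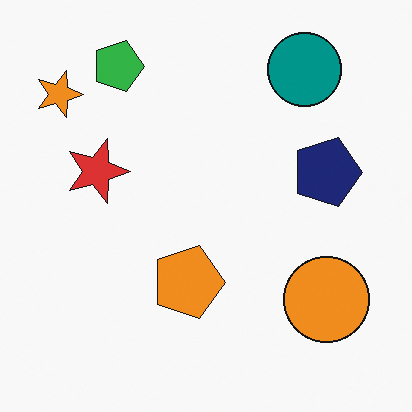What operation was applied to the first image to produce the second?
The transformation is: rotated 90° clockwise.

The orange star sits in the bottom-left of the first image and the top-left of the second — consistent with a whole-image 90° clockwise rotation.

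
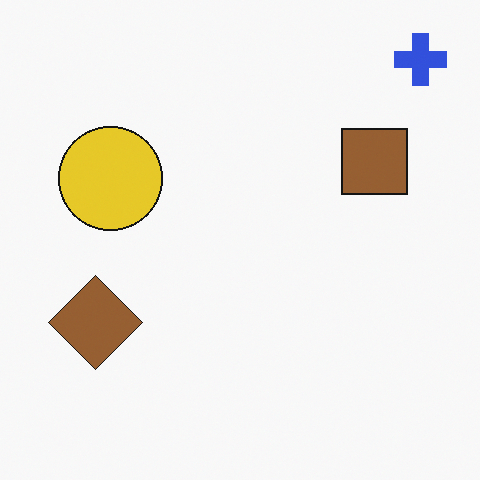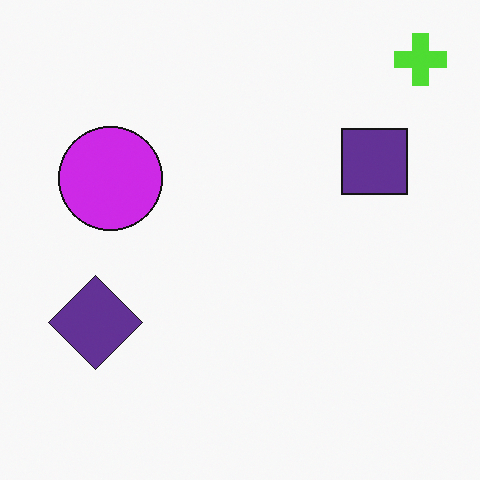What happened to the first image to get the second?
The second image is the first hue-shifted through roughly half the color wheel.

Every shape's color has rotated by the same amount around the hue wheel — a uniform hue shift.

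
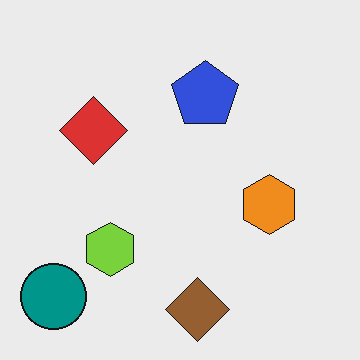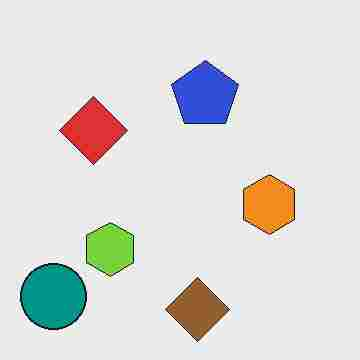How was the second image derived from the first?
This is the original image degraded with heavy JPEG compression.

Blocky 8×8 compression artifacts appear around shape edges and the flat background shows ringing — characteristic JPEG degradation.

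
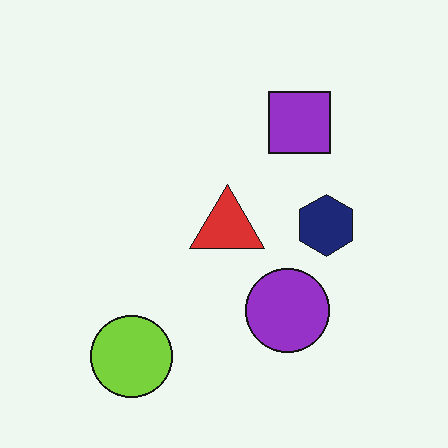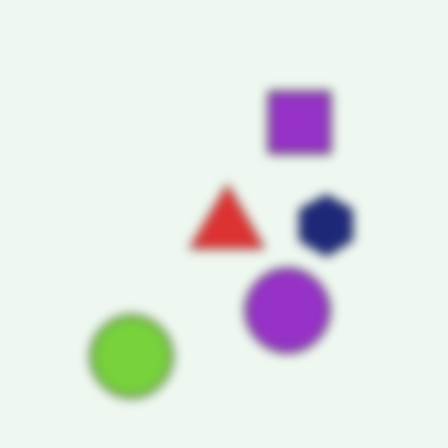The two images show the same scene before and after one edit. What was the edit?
The transformation is: heavily blurred.

Shape edges and outlines are uniformly softened across the whole image.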